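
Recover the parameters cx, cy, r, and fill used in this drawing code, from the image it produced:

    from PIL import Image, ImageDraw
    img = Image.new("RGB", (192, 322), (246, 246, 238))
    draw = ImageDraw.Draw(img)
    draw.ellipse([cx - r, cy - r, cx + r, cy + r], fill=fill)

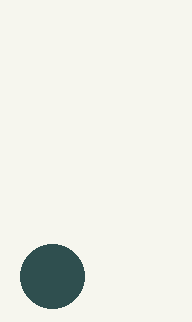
cx = 52; cy = 276; r = 32; fill = 'darkslategray'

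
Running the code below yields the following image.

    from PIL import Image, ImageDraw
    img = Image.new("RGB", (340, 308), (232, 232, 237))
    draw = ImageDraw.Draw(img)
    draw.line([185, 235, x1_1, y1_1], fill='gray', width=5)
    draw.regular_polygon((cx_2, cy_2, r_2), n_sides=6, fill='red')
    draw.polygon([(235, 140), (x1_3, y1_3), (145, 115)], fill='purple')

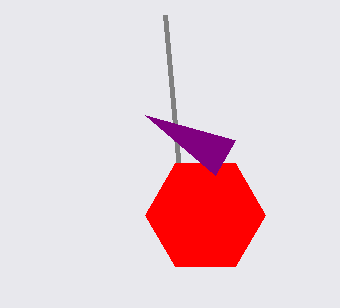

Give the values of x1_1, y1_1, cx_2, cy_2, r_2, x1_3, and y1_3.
x1_1 = 165, y1_1 = 15, cx_2 = 205, cy_2 = 215, r_2 = 60, x1_3 = 215, y1_3 = 175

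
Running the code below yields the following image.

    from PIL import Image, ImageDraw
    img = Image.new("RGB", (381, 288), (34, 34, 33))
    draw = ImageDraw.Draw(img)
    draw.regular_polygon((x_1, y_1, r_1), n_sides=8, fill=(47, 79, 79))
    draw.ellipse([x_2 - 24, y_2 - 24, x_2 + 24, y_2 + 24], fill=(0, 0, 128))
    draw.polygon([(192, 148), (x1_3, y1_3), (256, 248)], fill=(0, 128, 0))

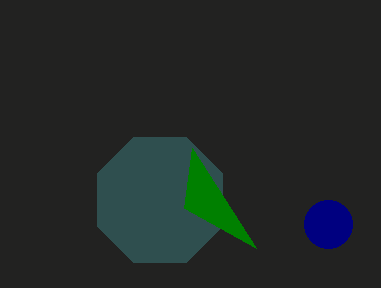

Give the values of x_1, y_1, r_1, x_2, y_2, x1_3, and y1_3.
x_1 = 160
y_1 = 200
r_1 = 68
x_2 = 328
y_2 = 224
x1_3 = 184
y1_3 = 208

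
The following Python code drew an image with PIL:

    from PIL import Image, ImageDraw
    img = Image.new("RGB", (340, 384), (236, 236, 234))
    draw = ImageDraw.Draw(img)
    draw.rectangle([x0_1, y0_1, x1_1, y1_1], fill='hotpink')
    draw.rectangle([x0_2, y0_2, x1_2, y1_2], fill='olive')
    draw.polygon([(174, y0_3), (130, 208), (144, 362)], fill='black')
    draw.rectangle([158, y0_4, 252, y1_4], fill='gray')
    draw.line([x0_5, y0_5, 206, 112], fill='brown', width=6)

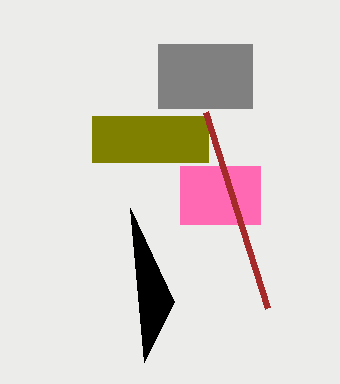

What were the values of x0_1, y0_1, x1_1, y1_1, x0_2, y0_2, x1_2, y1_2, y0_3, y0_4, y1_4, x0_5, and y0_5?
x0_1 = 180
y0_1 = 166
x1_1 = 260
y1_1 = 224
x0_2 = 92
y0_2 = 116
x1_2 = 208
y1_2 = 162
y0_3 = 302
y0_4 = 44
y1_4 = 108
x0_5 = 268
y0_5 = 308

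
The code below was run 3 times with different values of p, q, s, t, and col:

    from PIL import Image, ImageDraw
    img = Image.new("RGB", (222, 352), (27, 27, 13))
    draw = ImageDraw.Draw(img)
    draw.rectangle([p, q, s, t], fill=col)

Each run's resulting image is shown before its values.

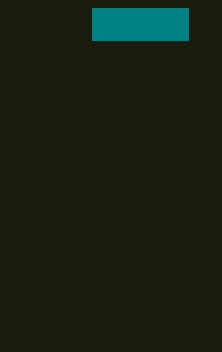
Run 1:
p = 92; q = 8; s = 188; t = 40; col = 'teal'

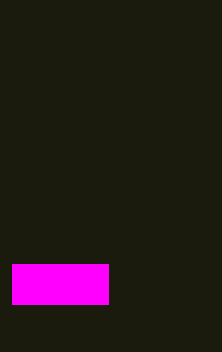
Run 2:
p = 12, q = 264, s = 108, t = 304, col = 'magenta'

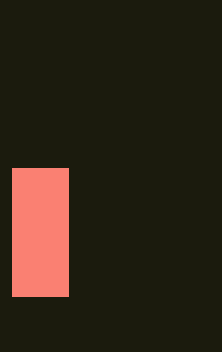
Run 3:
p = 12, q = 168, s = 68, t = 296, col = 'salmon'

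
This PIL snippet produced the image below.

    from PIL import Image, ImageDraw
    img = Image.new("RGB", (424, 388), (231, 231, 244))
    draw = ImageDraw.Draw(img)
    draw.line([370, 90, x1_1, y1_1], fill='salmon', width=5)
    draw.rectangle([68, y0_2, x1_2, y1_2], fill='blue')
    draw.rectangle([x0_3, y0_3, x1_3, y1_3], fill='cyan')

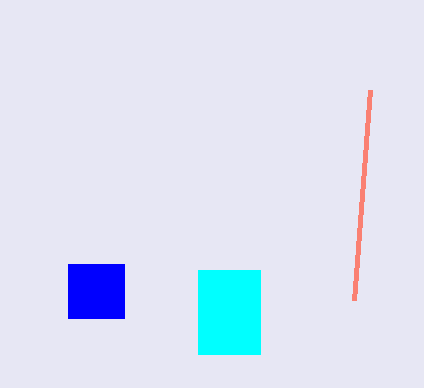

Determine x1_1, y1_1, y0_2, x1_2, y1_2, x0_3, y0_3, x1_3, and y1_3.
x1_1 = 354; y1_1 = 300; y0_2 = 264; x1_2 = 124; y1_2 = 318; x0_3 = 198; y0_3 = 270; x1_3 = 260; y1_3 = 354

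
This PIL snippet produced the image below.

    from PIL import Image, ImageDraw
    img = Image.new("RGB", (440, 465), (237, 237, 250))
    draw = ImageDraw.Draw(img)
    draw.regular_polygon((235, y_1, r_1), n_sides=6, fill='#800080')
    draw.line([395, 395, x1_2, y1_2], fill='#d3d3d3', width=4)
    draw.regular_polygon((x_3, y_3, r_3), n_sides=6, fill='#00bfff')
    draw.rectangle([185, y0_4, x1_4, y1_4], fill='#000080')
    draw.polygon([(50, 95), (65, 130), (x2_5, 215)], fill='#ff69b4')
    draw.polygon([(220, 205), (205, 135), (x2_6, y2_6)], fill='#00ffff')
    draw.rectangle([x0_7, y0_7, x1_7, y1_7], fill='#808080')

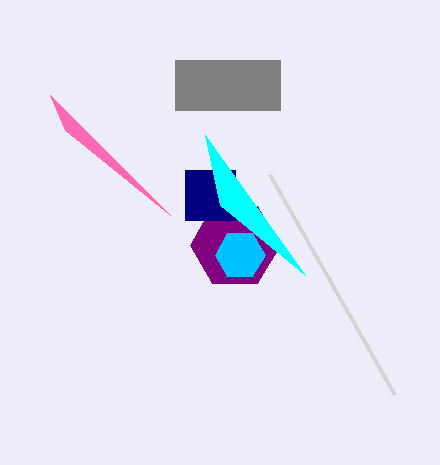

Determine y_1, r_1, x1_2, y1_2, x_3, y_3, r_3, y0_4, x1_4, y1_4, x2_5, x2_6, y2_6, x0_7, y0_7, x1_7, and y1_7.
y_1 = 245
r_1 = 45
x1_2 = 270
y1_2 = 175
x_3 = 240
y_3 = 255
r_3 = 25
y0_4 = 170
x1_4 = 235
y1_4 = 220
x2_5 = 170
x2_6 = 305
y2_6 = 275
x0_7 = 175
y0_7 = 60
x1_7 = 280
y1_7 = 110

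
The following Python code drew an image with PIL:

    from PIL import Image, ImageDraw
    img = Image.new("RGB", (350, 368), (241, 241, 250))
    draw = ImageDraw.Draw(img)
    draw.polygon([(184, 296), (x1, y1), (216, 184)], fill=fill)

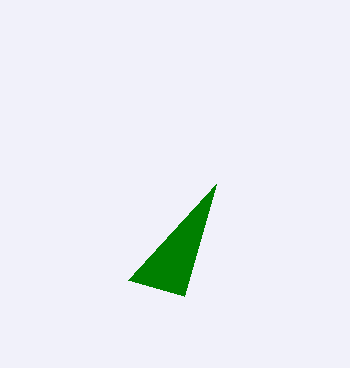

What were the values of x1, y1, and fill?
x1 = 128
y1 = 280
fill = 'green'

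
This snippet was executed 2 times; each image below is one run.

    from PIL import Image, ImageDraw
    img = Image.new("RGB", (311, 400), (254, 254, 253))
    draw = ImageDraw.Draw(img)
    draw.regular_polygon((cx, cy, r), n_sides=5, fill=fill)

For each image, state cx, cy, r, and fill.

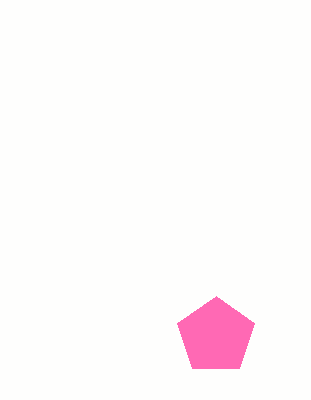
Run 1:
cx = 216; cy = 336; r = 40; fill = 'hotpink'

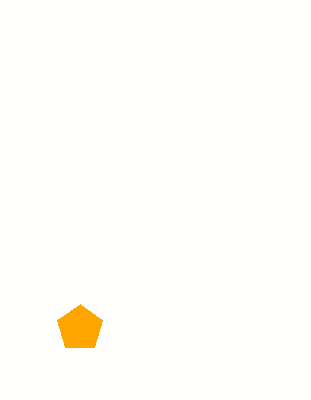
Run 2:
cx = 80, cy = 328, r = 24, fill = 'orange'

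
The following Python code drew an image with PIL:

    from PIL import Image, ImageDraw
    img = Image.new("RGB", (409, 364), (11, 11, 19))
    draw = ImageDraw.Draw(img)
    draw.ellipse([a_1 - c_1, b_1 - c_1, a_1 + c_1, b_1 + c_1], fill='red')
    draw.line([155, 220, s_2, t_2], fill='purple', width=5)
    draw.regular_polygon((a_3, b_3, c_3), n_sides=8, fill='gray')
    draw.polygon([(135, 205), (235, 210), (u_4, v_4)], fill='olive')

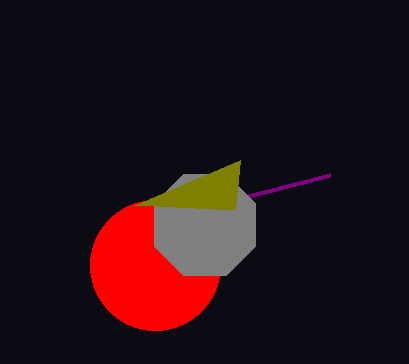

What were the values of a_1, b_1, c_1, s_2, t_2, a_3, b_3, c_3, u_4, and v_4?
a_1 = 155; b_1 = 265; c_1 = 65; s_2 = 330; t_2 = 175; a_3 = 205; b_3 = 225; c_3 = 55; u_4 = 240; v_4 = 160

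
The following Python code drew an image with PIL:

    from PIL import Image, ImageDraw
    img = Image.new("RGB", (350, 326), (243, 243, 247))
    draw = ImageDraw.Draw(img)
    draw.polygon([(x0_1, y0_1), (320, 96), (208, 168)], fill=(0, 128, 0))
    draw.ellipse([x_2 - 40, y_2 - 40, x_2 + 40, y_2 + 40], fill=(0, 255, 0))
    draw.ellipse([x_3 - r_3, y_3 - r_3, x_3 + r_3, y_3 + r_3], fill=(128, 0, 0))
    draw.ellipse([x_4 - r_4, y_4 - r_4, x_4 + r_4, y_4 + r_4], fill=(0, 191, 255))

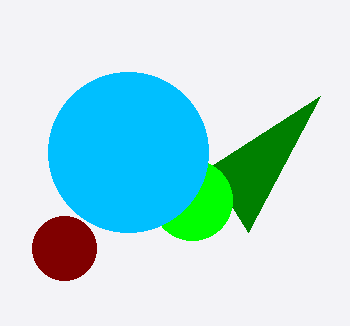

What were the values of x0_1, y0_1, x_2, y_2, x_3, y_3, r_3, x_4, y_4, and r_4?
x0_1 = 248; y0_1 = 232; x_2 = 192; y_2 = 200; x_3 = 64; y_3 = 248; r_3 = 32; x_4 = 128; y_4 = 152; r_4 = 80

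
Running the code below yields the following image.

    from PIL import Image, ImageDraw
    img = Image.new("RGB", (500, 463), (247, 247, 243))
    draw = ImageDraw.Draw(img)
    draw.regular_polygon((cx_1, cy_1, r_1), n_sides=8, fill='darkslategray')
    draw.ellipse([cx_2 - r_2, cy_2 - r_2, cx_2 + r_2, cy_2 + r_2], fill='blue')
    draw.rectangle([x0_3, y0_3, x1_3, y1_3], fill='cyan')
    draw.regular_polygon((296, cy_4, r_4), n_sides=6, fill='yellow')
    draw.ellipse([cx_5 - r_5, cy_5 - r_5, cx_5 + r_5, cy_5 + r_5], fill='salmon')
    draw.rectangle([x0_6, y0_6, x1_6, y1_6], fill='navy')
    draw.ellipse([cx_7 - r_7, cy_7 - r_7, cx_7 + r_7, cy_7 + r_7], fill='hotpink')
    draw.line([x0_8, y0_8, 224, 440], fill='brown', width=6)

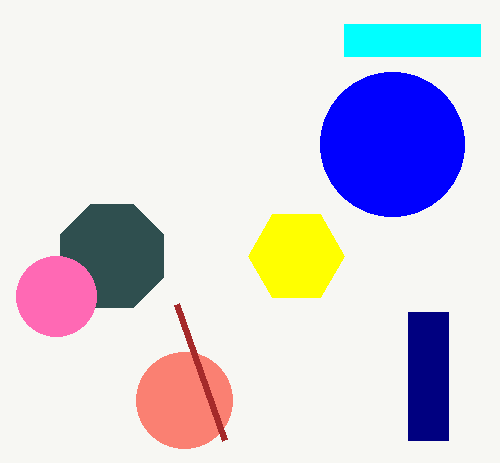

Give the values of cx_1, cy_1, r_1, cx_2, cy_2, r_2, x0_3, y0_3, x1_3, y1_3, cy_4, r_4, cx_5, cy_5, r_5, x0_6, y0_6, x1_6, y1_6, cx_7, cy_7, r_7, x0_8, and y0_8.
cx_1 = 112; cy_1 = 256; r_1 = 56; cx_2 = 392; cy_2 = 144; r_2 = 72; x0_3 = 344; y0_3 = 24; x1_3 = 480; y1_3 = 56; cy_4 = 256; r_4 = 48; cx_5 = 184; cy_5 = 400; r_5 = 48; x0_6 = 408; y0_6 = 312; x1_6 = 448; y1_6 = 440; cx_7 = 56; cy_7 = 296; r_7 = 40; x0_8 = 176; y0_8 = 304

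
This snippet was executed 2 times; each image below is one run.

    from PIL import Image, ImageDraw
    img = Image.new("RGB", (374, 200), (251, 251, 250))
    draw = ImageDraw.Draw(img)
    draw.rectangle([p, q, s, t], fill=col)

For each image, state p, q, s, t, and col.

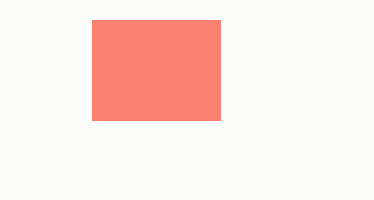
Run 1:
p = 92; q = 20; s = 220; t = 120; col = 'salmon'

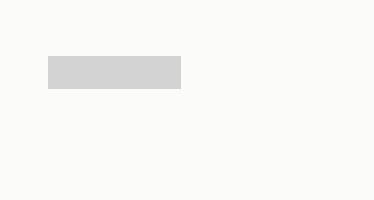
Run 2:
p = 48
q = 56
s = 180
t = 88
col = 'lightgray'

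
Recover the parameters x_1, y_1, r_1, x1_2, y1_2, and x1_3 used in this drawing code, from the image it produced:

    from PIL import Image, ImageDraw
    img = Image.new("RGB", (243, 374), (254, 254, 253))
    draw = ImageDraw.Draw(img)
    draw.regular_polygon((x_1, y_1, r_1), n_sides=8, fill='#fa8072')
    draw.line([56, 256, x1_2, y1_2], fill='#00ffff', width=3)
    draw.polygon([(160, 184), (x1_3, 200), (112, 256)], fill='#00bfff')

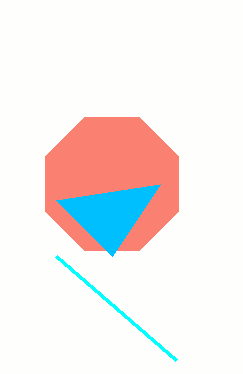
x_1 = 112, y_1 = 184, r_1 = 72, x1_2 = 176, y1_2 = 360, x1_3 = 56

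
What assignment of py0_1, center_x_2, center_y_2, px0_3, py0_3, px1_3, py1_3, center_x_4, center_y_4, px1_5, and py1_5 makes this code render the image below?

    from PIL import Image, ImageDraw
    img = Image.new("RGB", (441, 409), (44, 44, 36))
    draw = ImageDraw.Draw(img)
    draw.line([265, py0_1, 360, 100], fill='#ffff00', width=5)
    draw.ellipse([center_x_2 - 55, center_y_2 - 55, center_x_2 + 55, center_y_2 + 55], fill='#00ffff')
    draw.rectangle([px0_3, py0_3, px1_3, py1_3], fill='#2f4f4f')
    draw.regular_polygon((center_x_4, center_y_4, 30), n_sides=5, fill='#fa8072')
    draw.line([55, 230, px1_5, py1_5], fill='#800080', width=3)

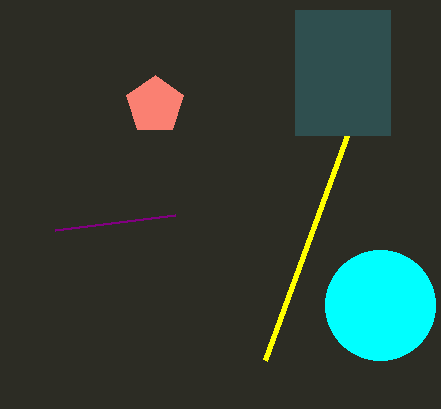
py0_1 = 360, center_x_2 = 380, center_y_2 = 305, px0_3 = 295, py0_3 = 10, px1_3 = 390, py1_3 = 135, center_x_4 = 155, center_y_4 = 105, px1_5 = 175, py1_5 = 215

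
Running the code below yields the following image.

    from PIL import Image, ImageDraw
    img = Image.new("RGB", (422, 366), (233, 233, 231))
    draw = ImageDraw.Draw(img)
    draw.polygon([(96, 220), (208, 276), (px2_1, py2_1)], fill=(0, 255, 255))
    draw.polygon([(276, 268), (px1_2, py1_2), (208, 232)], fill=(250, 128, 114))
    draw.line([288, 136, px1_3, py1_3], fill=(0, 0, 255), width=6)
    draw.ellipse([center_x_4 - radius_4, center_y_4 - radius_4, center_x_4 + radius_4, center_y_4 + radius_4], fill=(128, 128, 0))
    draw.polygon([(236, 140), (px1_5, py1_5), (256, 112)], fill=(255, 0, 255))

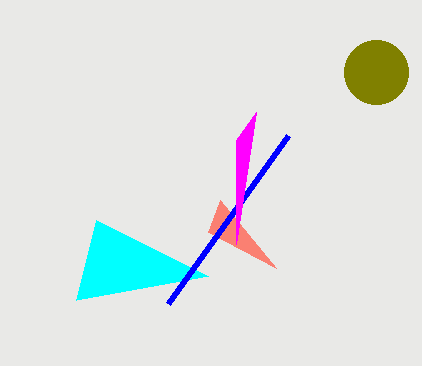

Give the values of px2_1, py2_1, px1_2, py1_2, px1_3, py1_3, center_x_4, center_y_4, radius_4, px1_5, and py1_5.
px2_1 = 76
py2_1 = 300
px1_2 = 220
py1_2 = 200
px1_3 = 168
py1_3 = 304
center_x_4 = 376
center_y_4 = 72
radius_4 = 32
px1_5 = 236
py1_5 = 244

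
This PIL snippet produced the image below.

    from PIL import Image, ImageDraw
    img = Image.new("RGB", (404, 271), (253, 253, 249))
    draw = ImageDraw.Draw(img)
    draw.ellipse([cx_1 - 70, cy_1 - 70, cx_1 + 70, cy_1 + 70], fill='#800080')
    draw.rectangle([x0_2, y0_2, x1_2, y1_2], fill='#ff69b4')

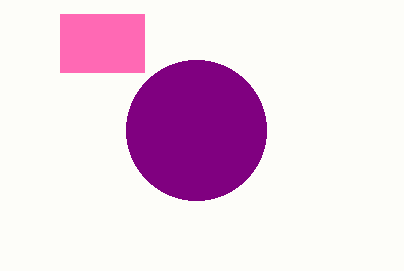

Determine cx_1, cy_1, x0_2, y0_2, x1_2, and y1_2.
cx_1 = 196; cy_1 = 130; x0_2 = 60; y0_2 = 14; x1_2 = 144; y1_2 = 72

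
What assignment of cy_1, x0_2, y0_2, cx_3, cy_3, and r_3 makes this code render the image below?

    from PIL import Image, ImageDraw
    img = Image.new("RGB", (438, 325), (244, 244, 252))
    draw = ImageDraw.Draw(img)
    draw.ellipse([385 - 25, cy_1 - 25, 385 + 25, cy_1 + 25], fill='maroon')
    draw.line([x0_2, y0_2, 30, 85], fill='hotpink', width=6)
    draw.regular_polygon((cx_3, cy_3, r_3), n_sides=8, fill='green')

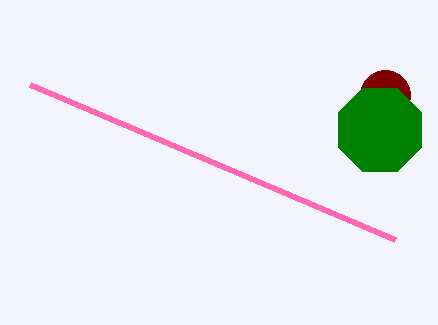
cy_1 = 95, x0_2 = 395, y0_2 = 240, cx_3 = 380, cy_3 = 130, r_3 = 45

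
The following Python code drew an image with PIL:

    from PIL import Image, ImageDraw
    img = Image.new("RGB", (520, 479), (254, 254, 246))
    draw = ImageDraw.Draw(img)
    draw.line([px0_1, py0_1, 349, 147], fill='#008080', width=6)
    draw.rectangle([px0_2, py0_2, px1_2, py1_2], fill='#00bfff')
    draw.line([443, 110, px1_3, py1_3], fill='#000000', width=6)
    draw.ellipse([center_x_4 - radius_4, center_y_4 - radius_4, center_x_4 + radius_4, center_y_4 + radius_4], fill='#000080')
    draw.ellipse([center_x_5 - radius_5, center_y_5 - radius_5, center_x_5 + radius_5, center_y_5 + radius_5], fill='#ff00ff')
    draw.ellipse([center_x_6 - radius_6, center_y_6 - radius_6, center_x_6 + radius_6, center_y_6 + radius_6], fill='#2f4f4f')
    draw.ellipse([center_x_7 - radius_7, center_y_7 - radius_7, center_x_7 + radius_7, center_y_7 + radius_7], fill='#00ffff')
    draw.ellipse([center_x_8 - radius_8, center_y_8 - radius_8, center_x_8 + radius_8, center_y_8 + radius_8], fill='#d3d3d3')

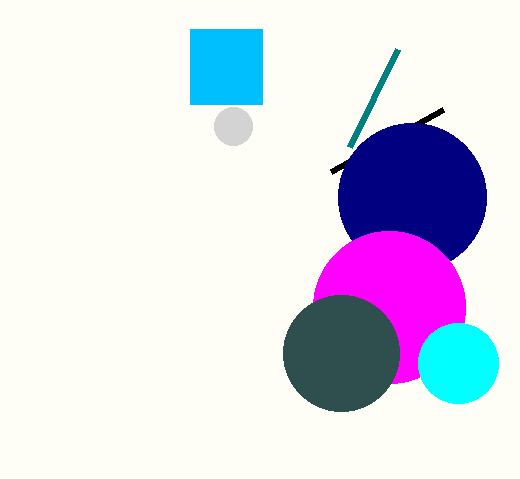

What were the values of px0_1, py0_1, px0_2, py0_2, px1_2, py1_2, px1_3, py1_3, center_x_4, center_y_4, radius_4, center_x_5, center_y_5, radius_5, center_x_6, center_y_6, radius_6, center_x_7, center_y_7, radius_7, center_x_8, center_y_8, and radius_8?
px0_1 = 397, py0_1 = 49, px0_2 = 190, py0_2 = 29, px1_2 = 262, py1_2 = 104, px1_3 = 331, py1_3 = 172, center_x_4 = 412, center_y_4 = 197, radius_4 = 74, center_x_5 = 389, center_y_5 = 307, radius_5 = 76, center_x_6 = 341, center_y_6 = 353, radius_6 = 58, center_x_7 = 458, center_y_7 = 363, radius_7 = 40, center_x_8 = 233, center_y_8 = 126, radius_8 = 19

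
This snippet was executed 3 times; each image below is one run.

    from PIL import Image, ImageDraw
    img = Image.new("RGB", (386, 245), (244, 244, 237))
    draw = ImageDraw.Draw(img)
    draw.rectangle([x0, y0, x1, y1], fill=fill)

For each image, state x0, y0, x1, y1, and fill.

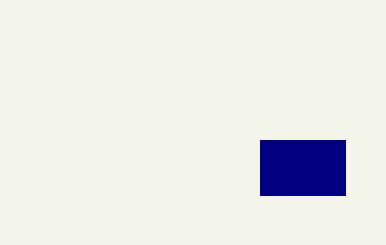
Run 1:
x0 = 260, y0 = 140, x1 = 345, y1 = 195, fill = 'navy'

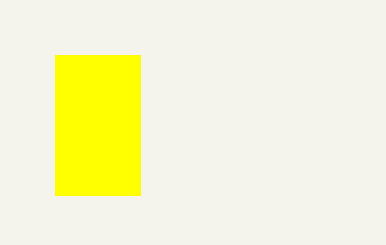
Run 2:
x0 = 55; y0 = 55; x1 = 140; y1 = 195; fill = 'yellow'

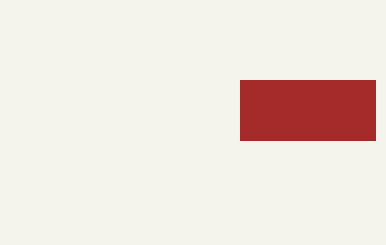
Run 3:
x0 = 240, y0 = 80, x1 = 375, y1 = 140, fill = 'brown'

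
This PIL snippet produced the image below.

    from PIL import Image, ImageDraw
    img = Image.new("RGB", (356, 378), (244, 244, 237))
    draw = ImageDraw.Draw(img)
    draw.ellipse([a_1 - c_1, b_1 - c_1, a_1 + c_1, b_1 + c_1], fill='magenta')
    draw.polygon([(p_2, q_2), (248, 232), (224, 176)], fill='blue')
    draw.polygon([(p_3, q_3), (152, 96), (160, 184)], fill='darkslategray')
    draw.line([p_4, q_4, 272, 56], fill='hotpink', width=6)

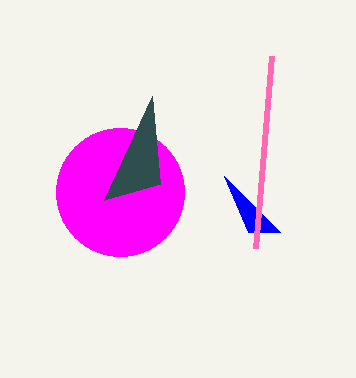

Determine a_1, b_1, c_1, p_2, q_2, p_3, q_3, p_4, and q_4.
a_1 = 120; b_1 = 192; c_1 = 64; p_2 = 280; q_2 = 232; p_3 = 104; q_3 = 200; p_4 = 256; q_4 = 248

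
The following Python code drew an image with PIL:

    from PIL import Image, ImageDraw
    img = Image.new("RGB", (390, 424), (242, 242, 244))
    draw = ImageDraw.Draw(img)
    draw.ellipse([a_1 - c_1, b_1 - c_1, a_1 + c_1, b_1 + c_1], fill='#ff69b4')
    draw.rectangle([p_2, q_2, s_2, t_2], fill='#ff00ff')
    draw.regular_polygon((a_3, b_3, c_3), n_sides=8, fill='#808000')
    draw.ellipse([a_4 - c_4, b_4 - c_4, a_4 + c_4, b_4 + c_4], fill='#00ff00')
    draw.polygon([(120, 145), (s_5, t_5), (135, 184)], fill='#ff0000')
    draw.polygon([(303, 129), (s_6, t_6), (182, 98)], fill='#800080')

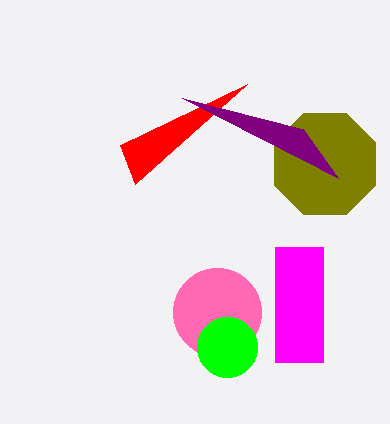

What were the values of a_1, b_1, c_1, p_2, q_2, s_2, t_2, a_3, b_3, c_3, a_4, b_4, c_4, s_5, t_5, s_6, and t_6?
a_1 = 217
b_1 = 312
c_1 = 44
p_2 = 275
q_2 = 247
s_2 = 323
t_2 = 362
a_3 = 325
b_3 = 164
c_3 = 55
a_4 = 227
b_4 = 347
c_4 = 30
s_5 = 247
t_5 = 84
s_6 = 338
t_6 = 178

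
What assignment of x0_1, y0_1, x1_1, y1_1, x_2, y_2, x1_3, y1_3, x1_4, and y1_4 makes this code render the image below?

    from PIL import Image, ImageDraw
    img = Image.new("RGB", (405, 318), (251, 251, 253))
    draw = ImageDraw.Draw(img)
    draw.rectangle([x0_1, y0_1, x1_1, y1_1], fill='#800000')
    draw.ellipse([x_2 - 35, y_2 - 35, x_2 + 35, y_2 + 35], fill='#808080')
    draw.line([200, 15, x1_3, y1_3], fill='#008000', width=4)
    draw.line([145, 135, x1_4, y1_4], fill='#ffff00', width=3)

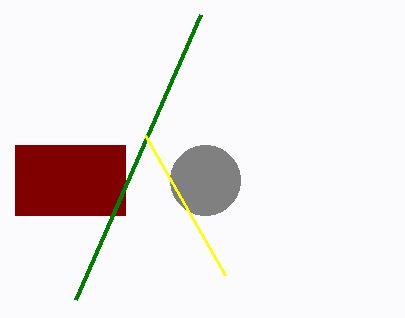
x0_1 = 15, y0_1 = 145, x1_1 = 125, y1_1 = 215, x_2 = 205, y_2 = 180, x1_3 = 75, y1_3 = 300, x1_4 = 225, y1_4 = 275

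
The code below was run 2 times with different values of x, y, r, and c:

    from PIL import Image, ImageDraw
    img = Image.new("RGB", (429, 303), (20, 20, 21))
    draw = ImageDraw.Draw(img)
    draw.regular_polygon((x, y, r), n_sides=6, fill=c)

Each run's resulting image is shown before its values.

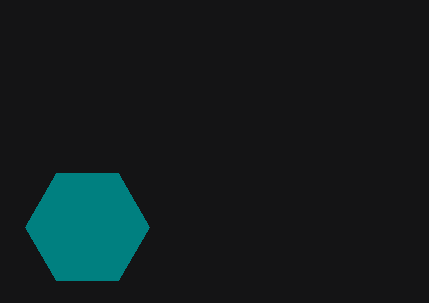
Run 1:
x = 87; y = 227; r = 62; c = 'teal'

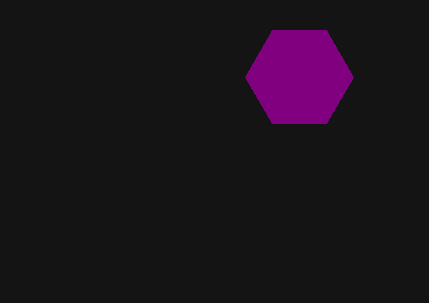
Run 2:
x = 299
y = 77
r = 54
c = 'purple'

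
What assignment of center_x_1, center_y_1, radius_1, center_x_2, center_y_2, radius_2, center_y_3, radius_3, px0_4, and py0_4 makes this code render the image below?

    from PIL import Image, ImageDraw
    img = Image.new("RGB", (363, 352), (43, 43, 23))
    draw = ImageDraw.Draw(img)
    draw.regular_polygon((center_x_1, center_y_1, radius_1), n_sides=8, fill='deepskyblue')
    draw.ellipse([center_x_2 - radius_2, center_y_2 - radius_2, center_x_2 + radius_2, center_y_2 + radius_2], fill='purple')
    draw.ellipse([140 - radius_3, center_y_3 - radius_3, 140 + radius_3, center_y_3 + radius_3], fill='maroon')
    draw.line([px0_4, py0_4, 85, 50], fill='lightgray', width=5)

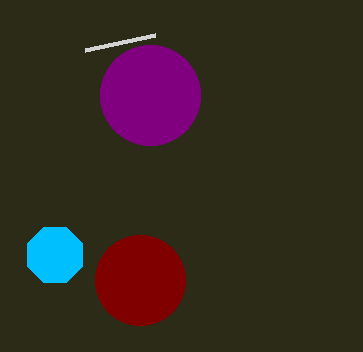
center_x_1 = 55; center_y_1 = 255; radius_1 = 30; center_x_2 = 150; center_y_2 = 95; radius_2 = 50; center_y_3 = 280; radius_3 = 45; px0_4 = 155; py0_4 = 35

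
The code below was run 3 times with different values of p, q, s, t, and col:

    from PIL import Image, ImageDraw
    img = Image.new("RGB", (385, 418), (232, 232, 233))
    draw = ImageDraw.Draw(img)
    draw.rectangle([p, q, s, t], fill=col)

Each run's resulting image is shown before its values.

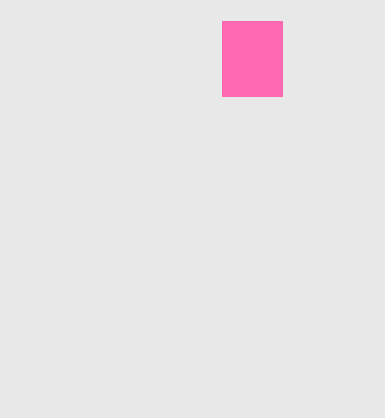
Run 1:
p = 222, q = 21, s = 282, t = 96, col = 'hotpink'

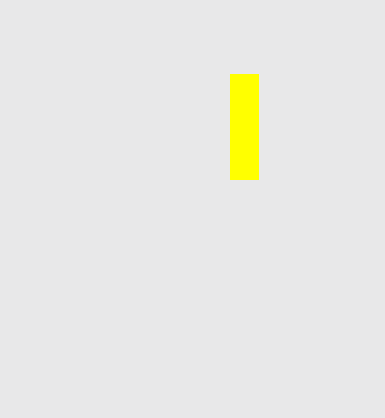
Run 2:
p = 230, q = 74, s = 258, t = 179, col = 'yellow'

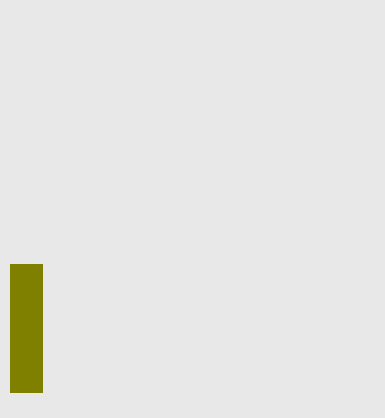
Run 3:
p = 10, q = 264, s = 42, t = 392, col = 'olive'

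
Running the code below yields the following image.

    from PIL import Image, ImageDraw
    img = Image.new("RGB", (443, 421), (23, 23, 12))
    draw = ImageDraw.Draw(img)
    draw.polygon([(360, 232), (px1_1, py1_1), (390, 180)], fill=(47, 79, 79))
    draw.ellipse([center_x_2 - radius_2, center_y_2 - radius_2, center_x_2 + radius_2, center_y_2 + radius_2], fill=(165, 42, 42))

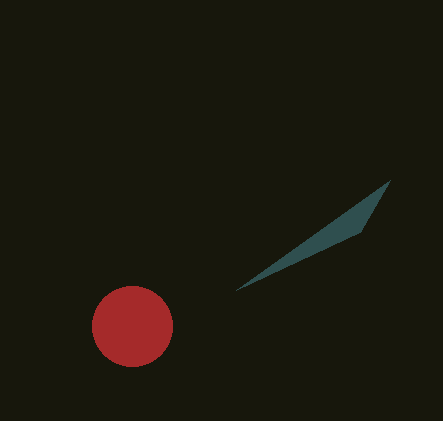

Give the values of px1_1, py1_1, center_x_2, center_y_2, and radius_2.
px1_1 = 236; py1_1 = 290; center_x_2 = 132; center_y_2 = 326; radius_2 = 40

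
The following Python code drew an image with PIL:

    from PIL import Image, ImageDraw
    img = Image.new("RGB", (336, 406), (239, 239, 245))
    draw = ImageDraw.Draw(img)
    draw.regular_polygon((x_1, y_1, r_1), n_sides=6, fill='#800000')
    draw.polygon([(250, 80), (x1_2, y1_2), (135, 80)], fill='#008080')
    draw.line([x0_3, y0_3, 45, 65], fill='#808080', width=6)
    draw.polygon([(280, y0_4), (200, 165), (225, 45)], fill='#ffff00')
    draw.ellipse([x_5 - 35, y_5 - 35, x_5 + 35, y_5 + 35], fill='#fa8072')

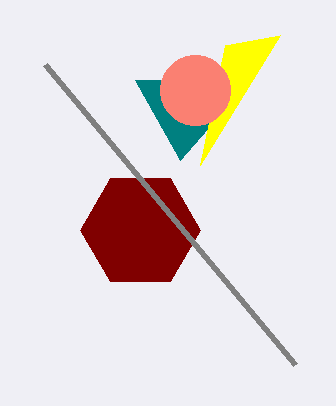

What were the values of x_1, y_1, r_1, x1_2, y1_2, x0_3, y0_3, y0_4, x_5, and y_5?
x_1 = 140
y_1 = 230
r_1 = 60
x1_2 = 180
y1_2 = 160
x0_3 = 295
y0_3 = 365
y0_4 = 35
x_5 = 195
y_5 = 90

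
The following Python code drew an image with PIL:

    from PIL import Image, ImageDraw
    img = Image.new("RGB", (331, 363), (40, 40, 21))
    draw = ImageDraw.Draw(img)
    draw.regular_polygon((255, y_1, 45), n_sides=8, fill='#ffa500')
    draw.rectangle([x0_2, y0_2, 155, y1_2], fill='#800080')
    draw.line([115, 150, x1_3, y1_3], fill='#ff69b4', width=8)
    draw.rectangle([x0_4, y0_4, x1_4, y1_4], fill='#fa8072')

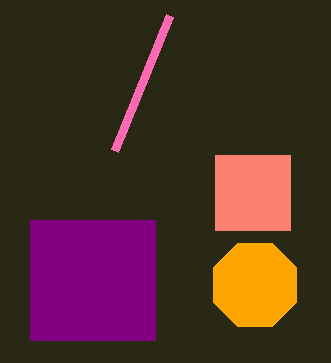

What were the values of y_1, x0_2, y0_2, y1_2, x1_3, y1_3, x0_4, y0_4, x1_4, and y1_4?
y_1 = 285; x0_2 = 30; y0_2 = 220; y1_2 = 340; x1_3 = 170; y1_3 = 15; x0_4 = 215; y0_4 = 155; x1_4 = 290; y1_4 = 230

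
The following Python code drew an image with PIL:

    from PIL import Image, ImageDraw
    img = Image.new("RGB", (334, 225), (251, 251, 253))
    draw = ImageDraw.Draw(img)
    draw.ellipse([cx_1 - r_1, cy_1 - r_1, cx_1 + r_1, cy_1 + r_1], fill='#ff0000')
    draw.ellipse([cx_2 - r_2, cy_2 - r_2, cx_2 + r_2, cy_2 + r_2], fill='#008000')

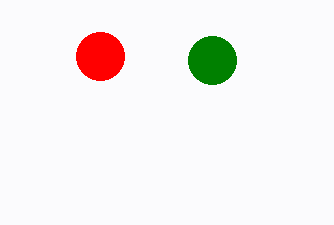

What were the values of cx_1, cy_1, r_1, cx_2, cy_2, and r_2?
cx_1 = 100, cy_1 = 56, r_1 = 24, cx_2 = 212, cy_2 = 60, r_2 = 24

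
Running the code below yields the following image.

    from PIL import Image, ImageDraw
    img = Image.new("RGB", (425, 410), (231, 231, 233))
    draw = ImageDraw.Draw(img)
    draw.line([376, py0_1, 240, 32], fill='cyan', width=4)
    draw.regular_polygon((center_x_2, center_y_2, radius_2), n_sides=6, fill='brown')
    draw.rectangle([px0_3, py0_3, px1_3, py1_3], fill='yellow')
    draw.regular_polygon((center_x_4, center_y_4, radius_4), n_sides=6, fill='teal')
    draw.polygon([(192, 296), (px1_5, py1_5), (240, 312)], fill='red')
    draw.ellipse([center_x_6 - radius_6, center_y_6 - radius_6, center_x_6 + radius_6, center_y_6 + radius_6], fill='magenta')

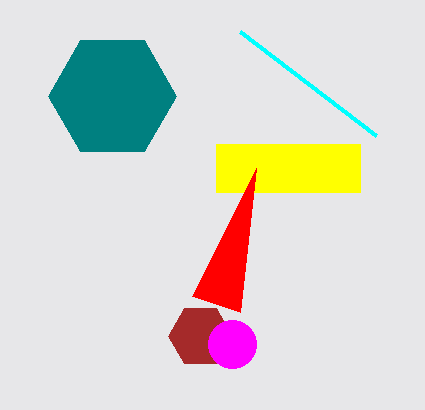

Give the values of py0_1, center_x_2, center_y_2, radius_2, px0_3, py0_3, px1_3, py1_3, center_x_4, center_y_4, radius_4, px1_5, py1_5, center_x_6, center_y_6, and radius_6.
py0_1 = 136; center_x_2 = 200; center_y_2 = 336; radius_2 = 32; px0_3 = 216; py0_3 = 144; px1_3 = 360; py1_3 = 192; center_x_4 = 112; center_y_4 = 96; radius_4 = 64; px1_5 = 256; py1_5 = 168; center_x_6 = 232; center_y_6 = 344; radius_6 = 24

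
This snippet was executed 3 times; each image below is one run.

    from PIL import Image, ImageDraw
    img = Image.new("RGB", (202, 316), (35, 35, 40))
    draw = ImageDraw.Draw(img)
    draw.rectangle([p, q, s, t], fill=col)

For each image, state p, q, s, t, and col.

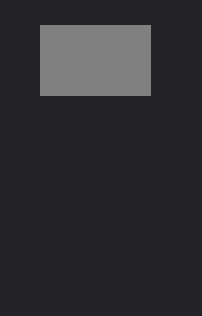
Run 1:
p = 40; q = 25; s = 150; t = 95; col = 'gray'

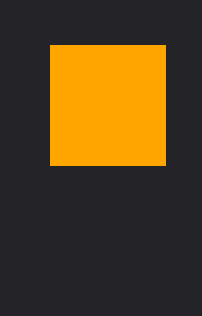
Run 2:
p = 50
q = 45
s = 165
t = 165
col = 'orange'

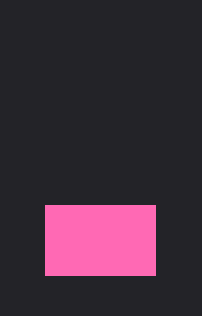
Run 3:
p = 45; q = 205; s = 155; t = 275; col = 'hotpink'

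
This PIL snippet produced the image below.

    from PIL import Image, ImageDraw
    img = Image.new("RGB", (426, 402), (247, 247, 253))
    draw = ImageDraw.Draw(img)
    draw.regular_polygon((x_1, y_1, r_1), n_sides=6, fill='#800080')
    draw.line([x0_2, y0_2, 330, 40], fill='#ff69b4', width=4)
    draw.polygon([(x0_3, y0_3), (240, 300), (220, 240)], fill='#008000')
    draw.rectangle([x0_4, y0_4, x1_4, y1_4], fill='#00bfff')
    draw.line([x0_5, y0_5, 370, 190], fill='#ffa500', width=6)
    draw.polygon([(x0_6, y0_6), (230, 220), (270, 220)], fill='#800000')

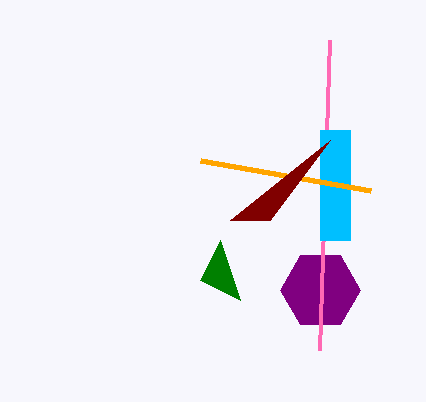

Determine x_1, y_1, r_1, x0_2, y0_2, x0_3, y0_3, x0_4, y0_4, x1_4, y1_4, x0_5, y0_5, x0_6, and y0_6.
x_1 = 320
y_1 = 290
r_1 = 40
x0_2 = 320
y0_2 = 350
x0_3 = 200
y0_3 = 280
x0_4 = 320
y0_4 = 130
x1_4 = 350
y1_4 = 240
x0_5 = 200
y0_5 = 160
x0_6 = 330
y0_6 = 140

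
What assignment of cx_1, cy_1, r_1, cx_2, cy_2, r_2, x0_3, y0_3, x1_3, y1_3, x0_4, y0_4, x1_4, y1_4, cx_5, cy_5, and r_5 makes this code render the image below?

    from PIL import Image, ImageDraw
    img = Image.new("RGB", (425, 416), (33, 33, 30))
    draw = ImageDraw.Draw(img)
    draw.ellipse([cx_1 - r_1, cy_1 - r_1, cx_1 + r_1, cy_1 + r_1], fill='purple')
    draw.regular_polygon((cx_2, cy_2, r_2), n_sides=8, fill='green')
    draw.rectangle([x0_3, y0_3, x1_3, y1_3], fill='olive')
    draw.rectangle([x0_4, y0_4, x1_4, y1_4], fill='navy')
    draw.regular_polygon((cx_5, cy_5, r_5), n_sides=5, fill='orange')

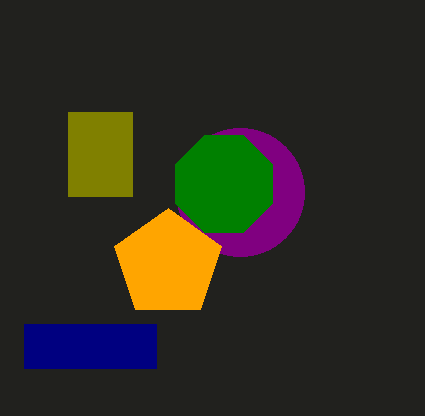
cx_1 = 240; cy_1 = 192; r_1 = 64; cx_2 = 224; cy_2 = 184; r_2 = 52; x0_3 = 68; y0_3 = 112; x1_3 = 132; y1_3 = 196; x0_4 = 24; y0_4 = 324; x1_4 = 156; y1_4 = 368; cx_5 = 168; cy_5 = 264; r_5 = 56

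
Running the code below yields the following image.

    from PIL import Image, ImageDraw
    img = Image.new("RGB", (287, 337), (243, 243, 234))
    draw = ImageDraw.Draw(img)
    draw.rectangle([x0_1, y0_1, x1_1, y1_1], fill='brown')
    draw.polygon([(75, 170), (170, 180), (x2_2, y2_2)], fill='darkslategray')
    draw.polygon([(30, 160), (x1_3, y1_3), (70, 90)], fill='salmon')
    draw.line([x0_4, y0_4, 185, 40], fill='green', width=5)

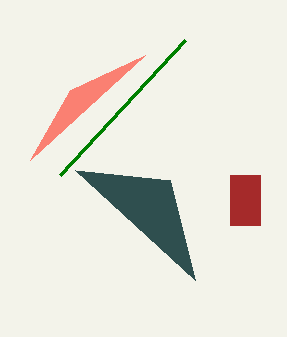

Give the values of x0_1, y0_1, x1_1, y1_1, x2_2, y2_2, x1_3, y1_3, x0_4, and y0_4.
x0_1 = 230
y0_1 = 175
x1_1 = 260
y1_1 = 225
x2_2 = 195
y2_2 = 280
x1_3 = 145
y1_3 = 55
x0_4 = 60
y0_4 = 175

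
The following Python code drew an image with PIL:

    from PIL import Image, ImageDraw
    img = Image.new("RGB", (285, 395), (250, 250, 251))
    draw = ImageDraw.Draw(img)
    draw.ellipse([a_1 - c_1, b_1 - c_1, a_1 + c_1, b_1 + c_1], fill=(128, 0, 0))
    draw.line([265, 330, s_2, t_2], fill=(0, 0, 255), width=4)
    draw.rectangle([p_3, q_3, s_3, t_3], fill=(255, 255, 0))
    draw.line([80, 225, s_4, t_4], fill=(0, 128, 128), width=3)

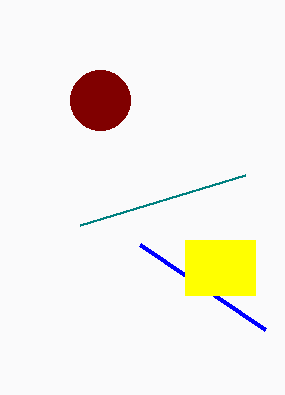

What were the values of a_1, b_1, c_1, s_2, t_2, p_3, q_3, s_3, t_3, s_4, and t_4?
a_1 = 100, b_1 = 100, c_1 = 30, s_2 = 140, t_2 = 245, p_3 = 185, q_3 = 240, s_3 = 255, t_3 = 295, s_4 = 245, t_4 = 175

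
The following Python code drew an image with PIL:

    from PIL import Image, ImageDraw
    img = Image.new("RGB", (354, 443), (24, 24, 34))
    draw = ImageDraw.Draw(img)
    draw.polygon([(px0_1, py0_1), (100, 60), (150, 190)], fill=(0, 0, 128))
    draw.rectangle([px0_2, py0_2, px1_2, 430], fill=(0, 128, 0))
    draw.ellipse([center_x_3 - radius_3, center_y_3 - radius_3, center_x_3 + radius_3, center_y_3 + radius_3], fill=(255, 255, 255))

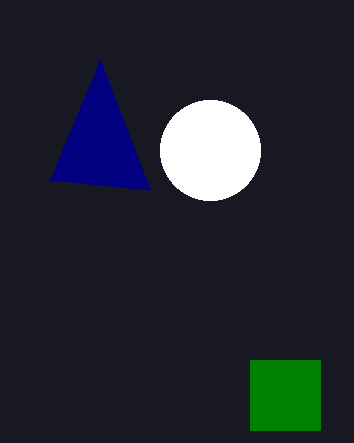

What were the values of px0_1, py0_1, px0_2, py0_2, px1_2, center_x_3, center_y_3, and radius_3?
px0_1 = 50; py0_1 = 180; px0_2 = 250; py0_2 = 360; px1_2 = 320; center_x_3 = 210; center_y_3 = 150; radius_3 = 50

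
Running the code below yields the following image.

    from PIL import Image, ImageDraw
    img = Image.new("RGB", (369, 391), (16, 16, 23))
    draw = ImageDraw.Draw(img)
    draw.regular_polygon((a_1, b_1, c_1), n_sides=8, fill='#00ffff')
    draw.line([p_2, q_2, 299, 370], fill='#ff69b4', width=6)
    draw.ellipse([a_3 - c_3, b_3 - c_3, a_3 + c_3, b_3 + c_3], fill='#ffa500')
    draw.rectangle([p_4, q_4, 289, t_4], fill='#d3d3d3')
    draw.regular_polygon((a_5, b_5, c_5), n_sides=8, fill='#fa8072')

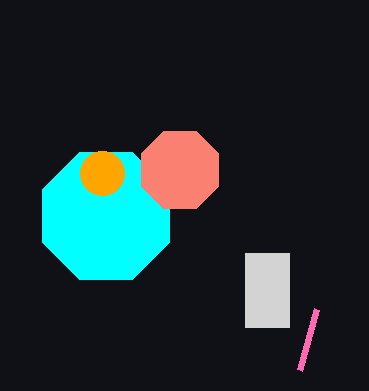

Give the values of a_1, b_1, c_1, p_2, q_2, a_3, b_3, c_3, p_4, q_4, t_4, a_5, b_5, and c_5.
a_1 = 106, b_1 = 216, c_1 = 69, p_2 = 316, q_2 = 309, a_3 = 102, b_3 = 173, c_3 = 22, p_4 = 245, q_4 = 253, t_4 = 327, a_5 = 180, b_5 = 170, c_5 = 42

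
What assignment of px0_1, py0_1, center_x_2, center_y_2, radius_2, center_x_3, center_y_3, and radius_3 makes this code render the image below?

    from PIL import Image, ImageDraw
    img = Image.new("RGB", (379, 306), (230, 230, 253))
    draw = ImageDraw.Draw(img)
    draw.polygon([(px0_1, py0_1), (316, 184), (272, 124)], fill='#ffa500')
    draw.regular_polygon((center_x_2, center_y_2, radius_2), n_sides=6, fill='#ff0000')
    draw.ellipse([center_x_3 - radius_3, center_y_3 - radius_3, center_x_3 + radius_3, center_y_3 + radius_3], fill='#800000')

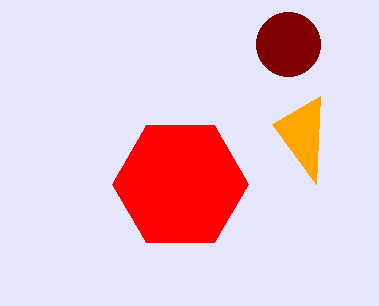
px0_1 = 320
py0_1 = 96
center_x_2 = 180
center_y_2 = 184
radius_2 = 68
center_x_3 = 288
center_y_3 = 44
radius_3 = 32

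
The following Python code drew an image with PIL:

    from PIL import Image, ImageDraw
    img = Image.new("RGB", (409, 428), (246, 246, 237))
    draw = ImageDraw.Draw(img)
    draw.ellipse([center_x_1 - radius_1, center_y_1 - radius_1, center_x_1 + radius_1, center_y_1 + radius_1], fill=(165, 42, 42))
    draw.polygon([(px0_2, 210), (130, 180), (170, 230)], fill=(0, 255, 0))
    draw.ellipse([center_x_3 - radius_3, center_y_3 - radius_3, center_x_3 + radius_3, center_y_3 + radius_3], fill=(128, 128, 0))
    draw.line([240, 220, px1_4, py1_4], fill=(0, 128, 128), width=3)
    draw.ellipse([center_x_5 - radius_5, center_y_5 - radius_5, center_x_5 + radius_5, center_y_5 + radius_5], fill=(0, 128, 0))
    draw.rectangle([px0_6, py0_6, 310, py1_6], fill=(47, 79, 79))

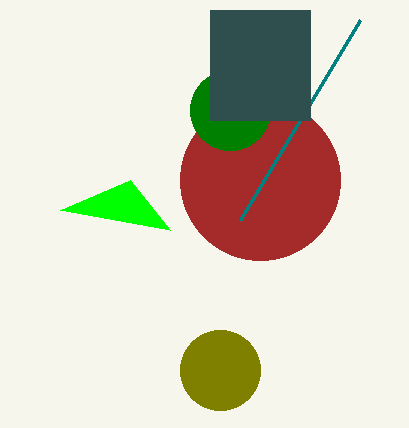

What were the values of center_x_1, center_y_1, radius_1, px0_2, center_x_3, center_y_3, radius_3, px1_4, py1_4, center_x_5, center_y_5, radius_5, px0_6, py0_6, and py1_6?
center_x_1 = 260; center_y_1 = 180; radius_1 = 80; px0_2 = 60; center_x_3 = 220; center_y_3 = 370; radius_3 = 40; px1_4 = 360; py1_4 = 20; center_x_5 = 230; center_y_5 = 110; radius_5 = 40; px0_6 = 210; py0_6 = 10; py1_6 = 120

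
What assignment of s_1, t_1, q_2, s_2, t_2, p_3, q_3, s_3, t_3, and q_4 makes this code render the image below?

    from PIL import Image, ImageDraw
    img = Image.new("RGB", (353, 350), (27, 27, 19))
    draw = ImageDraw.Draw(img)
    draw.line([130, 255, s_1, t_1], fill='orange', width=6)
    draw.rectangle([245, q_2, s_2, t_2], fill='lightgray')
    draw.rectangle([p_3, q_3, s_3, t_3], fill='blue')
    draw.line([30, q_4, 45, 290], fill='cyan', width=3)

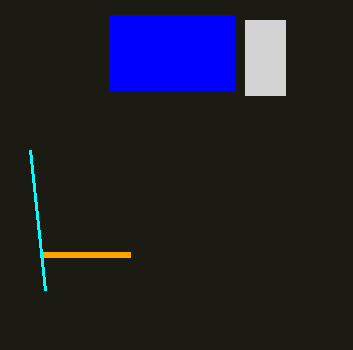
s_1 = 40
t_1 = 255
q_2 = 20
s_2 = 285
t_2 = 95
p_3 = 110
q_3 = 15
s_3 = 235
t_3 = 90
q_4 = 150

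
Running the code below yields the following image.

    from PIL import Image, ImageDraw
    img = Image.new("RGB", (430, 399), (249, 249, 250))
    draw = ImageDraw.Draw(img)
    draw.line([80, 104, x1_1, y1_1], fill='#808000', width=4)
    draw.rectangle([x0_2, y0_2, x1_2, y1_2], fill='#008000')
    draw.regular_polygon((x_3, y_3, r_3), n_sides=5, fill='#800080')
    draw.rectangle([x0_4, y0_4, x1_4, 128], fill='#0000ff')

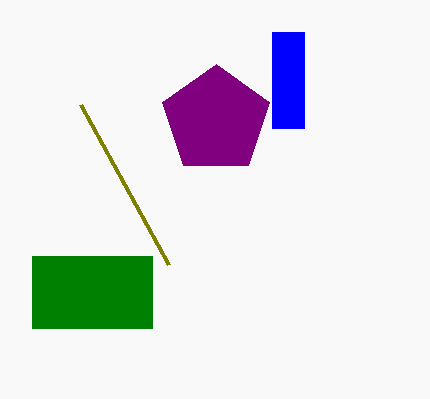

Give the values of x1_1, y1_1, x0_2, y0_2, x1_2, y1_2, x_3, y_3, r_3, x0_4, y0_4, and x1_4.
x1_1 = 168; y1_1 = 264; x0_2 = 32; y0_2 = 256; x1_2 = 152; y1_2 = 328; x_3 = 216; y_3 = 120; r_3 = 56; x0_4 = 272; y0_4 = 32; x1_4 = 304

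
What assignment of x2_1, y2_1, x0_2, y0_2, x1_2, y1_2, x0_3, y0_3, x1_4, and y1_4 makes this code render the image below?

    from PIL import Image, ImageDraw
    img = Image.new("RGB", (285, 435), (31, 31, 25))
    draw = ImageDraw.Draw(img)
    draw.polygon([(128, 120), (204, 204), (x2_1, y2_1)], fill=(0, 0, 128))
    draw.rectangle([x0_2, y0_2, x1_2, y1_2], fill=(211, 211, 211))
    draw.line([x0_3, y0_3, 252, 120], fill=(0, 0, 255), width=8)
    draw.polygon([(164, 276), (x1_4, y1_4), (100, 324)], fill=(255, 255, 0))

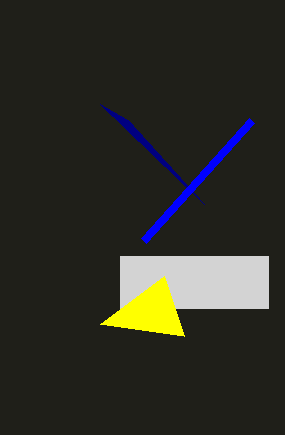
x2_1 = 100, y2_1 = 104, x0_2 = 120, y0_2 = 256, x1_2 = 268, y1_2 = 308, x0_3 = 144, y0_3 = 240, x1_4 = 184, y1_4 = 336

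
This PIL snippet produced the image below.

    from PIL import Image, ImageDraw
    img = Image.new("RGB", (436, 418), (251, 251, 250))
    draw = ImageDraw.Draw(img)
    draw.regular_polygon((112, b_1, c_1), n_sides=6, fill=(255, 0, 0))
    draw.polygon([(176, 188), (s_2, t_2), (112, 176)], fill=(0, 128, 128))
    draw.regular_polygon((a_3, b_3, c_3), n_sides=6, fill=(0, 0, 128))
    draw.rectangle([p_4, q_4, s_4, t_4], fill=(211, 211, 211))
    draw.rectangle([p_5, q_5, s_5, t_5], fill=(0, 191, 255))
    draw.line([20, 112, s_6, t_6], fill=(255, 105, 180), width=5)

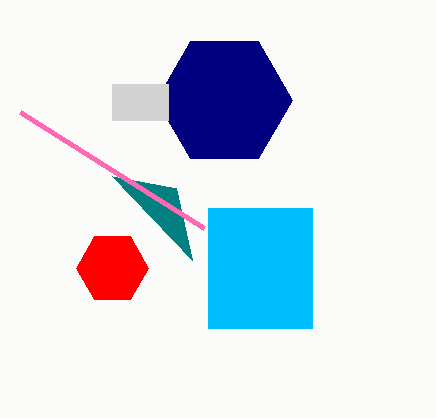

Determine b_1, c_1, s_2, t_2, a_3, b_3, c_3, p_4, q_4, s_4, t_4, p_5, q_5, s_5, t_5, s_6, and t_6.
b_1 = 268, c_1 = 36, s_2 = 192, t_2 = 260, a_3 = 224, b_3 = 100, c_3 = 68, p_4 = 112, q_4 = 84, s_4 = 168, t_4 = 120, p_5 = 208, q_5 = 208, s_5 = 312, t_5 = 328, s_6 = 204, t_6 = 228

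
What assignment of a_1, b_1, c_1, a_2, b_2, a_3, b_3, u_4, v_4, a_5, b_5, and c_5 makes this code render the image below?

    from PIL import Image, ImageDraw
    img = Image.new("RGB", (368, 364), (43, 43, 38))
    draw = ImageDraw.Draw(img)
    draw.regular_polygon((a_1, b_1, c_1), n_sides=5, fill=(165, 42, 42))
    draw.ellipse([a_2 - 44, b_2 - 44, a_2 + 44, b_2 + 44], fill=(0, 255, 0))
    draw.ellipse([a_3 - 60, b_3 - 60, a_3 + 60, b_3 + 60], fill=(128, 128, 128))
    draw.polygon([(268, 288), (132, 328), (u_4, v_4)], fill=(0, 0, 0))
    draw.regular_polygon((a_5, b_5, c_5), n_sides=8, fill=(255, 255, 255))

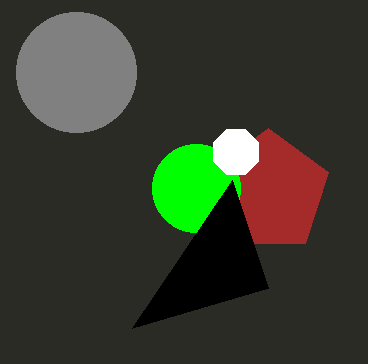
a_1 = 268; b_1 = 192; c_1 = 64; a_2 = 196; b_2 = 188; a_3 = 76; b_3 = 72; u_4 = 232; v_4 = 180; a_5 = 236; b_5 = 152; c_5 = 24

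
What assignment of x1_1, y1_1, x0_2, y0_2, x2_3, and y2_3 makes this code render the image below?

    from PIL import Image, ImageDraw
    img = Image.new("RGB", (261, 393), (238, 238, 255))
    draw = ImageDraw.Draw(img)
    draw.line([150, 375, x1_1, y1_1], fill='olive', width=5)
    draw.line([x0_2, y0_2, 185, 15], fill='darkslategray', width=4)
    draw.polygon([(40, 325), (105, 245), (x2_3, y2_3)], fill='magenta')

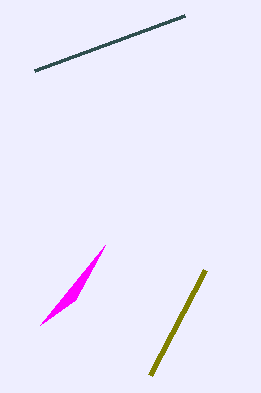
x1_1 = 205; y1_1 = 270; x0_2 = 35; y0_2 = 70; x2_3 = 75; y2_3 = 300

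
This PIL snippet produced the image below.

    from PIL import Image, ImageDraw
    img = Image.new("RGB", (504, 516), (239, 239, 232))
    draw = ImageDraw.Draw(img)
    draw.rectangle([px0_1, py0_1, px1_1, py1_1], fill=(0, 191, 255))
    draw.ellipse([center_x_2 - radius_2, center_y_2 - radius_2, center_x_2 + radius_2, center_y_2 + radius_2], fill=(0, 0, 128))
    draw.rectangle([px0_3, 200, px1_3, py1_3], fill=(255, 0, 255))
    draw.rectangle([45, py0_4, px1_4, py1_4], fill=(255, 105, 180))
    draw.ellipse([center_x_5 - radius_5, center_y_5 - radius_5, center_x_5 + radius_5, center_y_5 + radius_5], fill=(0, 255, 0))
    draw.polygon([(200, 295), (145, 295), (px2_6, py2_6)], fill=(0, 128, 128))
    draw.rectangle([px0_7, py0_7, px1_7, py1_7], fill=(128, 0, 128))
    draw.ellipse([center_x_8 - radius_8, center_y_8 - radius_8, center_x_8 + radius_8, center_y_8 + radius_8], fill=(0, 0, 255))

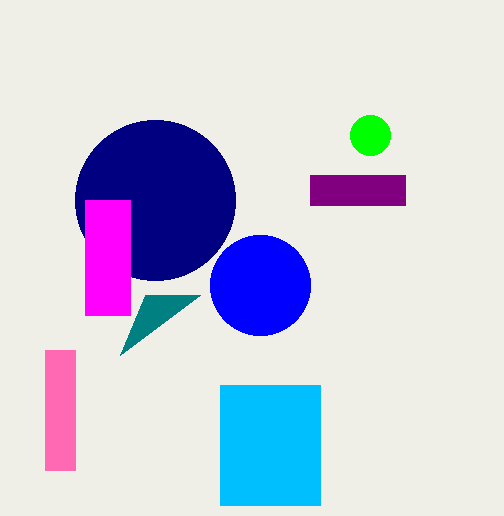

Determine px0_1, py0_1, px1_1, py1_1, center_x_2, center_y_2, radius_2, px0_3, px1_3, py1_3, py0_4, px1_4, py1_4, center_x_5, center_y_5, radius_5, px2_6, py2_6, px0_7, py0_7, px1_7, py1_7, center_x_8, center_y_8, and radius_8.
px0_1 = 220
py0_1 = 385
px1_1 = 320
py1_1 = 505
center_x_2 = 155
center_y_2 = 200
radius_2 = 80
px0_3 = 85
px1_3 = 130
py1_3 = 315
py0_4 = 350
px1_4 = 75
py1_4 = 470
center_x_5 = 370
center_y_5 = 135
radius_5 = 20
px2_6 = 120
py2_6 = 355
px0_7 = 310
py0_7 = 175
px1_7 = 405
py1_7 = 205
center_x_8 = 260
center_y_8 = 285
radius_8 = 50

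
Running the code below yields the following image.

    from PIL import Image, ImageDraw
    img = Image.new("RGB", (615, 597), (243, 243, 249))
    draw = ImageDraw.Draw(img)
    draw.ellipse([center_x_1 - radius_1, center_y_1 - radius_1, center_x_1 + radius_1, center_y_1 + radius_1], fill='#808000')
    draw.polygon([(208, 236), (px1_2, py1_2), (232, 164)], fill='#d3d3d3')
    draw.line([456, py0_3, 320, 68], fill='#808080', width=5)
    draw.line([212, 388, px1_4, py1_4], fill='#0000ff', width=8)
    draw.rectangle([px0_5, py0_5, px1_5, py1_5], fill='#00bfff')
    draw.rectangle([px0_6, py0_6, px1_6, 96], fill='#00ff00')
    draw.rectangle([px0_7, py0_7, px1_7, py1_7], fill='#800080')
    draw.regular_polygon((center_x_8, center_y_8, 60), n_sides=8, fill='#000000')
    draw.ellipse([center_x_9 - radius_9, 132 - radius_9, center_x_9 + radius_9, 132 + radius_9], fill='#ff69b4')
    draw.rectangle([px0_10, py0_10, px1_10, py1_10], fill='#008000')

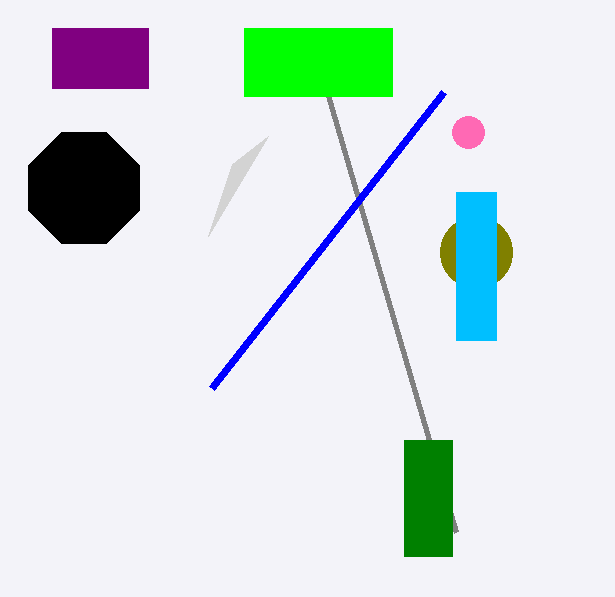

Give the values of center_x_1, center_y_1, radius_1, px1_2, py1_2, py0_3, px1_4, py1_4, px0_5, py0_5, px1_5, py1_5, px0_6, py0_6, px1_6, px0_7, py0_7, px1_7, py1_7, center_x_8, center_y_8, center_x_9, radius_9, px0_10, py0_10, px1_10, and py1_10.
center_x_1 = 476, center_y_1 = 252, radius_1 = 36, px1_2 = 268, py1_2 = 136, py0_3 = 532, px1_4 = 444, py1_4 = 92, px0_5 = 456, py0_5 = 192, px1_5 = 496, py1_5 = 340, px0_6 = 244, py0_6 = 28, px1_6 = 392, px0_7 = 52, py0_7 = 28, px1_7 = 148, py1_7 = 88, center_x_8 = 84, center_y_8 = 188, center_x_9 = 468, radius_9 = 16, px0_10 = 404, py0_10 = 440, px1_10 = 452, py1_10 = 556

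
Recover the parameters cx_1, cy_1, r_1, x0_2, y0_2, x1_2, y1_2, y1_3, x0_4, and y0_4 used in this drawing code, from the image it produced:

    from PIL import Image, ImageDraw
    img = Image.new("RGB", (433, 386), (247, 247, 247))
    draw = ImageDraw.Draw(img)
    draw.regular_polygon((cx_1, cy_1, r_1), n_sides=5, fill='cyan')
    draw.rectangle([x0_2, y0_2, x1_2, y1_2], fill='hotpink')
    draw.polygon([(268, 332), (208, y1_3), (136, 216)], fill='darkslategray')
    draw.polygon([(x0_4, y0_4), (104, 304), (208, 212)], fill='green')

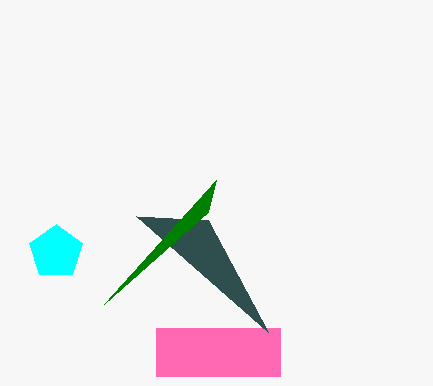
cx_1 = 56
cy_1 = 252
r_1 = 28
x0_2 = 156
y0_2 = 328
x1_2 = 280
y1_2 = 376
y1_3 = 220
x0_4 = 216
y0_4 = 180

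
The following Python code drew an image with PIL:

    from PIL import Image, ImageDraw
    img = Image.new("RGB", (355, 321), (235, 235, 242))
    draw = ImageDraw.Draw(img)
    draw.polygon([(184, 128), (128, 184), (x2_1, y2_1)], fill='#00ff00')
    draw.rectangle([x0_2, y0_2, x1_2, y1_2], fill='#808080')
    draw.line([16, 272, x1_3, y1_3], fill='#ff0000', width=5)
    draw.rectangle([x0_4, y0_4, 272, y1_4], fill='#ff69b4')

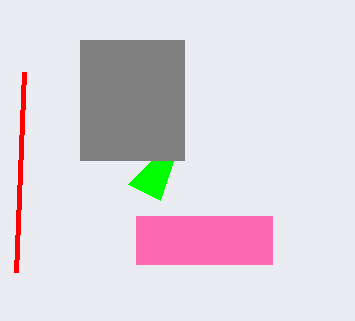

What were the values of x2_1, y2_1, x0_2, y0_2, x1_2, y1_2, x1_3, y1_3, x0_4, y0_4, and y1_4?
x2_1 = 160
y2_1 = 200
x0_2 = 80
y0_2 = 40
x1_2 = 184
y1_2 = 160
x1_3 = 24
y1_3 = 72
x0_4 = 136
y0_4 = 216
y1_4 = 264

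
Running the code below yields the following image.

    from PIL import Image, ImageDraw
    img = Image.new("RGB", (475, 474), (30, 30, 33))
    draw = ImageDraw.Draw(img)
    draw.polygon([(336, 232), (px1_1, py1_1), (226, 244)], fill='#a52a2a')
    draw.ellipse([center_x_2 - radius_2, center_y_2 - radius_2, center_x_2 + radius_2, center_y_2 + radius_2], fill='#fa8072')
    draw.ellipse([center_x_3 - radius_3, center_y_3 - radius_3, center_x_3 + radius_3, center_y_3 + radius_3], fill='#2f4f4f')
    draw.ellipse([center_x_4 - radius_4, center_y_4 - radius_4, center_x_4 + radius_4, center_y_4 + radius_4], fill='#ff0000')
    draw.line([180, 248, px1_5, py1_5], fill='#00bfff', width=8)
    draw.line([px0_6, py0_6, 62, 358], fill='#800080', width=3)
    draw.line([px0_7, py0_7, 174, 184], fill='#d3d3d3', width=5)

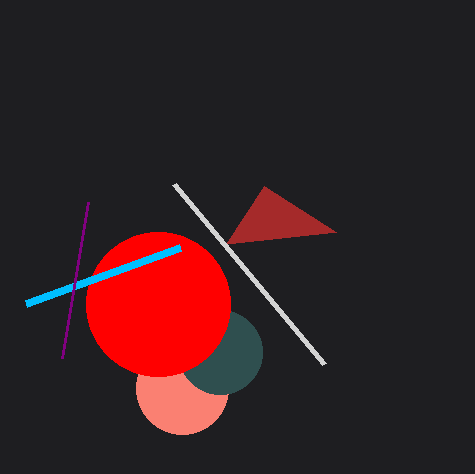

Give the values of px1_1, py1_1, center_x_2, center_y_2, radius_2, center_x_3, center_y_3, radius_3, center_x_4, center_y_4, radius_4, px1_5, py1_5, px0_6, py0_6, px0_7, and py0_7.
px1_1 = 264
py1_1 = 186
center_x_2 = 182
center_y_2 = 388
radius_2 = 46
center_x_3 = 220
center_y_3 = 352
radius_3 = 42
center_x_4 = 158
center_y_4 = 304
radius_4 = 72
px1_5 = 26
py1_5 = 304
px0_6 = 88
py0_6 = 202
px0_7 = 324
py0_7 = 364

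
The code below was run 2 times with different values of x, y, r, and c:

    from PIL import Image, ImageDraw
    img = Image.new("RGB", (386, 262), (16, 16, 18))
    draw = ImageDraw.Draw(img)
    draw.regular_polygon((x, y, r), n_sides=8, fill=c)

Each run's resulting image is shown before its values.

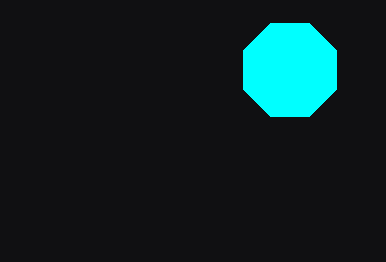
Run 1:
x = 290; y = 70; r = 50; c = 'cyan'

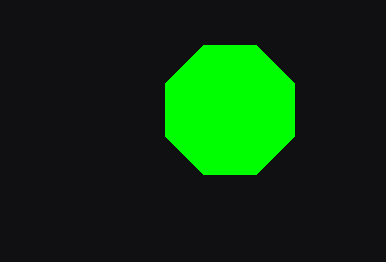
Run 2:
x = 230
y = 110
r = 70
c = 'lime'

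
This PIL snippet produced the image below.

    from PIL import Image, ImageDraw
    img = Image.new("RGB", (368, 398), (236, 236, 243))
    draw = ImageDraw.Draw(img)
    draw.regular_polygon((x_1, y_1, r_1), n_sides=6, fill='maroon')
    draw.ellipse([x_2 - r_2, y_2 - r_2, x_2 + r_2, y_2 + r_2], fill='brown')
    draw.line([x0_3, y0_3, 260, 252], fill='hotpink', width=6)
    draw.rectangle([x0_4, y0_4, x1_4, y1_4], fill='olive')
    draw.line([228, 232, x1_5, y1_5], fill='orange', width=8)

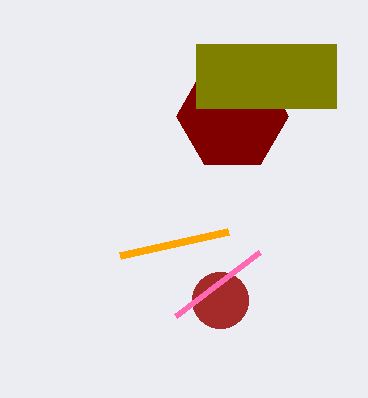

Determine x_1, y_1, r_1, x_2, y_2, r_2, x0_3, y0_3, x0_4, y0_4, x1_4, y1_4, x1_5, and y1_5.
x_1 = 232; y_1 = 116; r_1 = 56; x_2 = 220; y_2 = 300; r_2 = 28; x0_3 = 176; y0_3 = 316; x0_4 = 196; y0_4 = 44; x1_4 = 336; y1_4 = 108; x1_5 = 120; y1_5 = 256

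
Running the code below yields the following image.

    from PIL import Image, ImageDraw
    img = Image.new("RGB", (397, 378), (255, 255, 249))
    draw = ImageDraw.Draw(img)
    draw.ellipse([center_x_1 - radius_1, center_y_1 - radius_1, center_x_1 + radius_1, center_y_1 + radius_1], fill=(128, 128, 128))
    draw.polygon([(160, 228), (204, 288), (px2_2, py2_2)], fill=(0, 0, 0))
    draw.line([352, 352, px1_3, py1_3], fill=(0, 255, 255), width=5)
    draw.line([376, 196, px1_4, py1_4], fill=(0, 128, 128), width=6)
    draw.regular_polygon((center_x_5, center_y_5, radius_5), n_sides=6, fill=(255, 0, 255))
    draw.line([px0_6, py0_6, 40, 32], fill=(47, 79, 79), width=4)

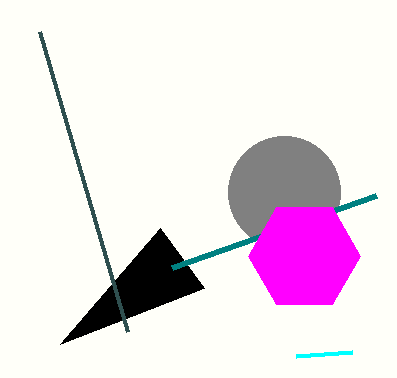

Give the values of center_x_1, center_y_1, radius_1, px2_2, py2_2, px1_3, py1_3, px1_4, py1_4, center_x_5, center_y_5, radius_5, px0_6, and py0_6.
center_x_1 = 284; center_y_1 = 192; radius_1 = 56; px2_2 = 60; py2_2 = 344; px1_3 = 296; py1_3 = 356; px1_4 = 172; py1_4 = 268; center_x_5 = 304; center_y_5 = 256; radius_5 = 56; px0_6 = 128; py0_6 = 332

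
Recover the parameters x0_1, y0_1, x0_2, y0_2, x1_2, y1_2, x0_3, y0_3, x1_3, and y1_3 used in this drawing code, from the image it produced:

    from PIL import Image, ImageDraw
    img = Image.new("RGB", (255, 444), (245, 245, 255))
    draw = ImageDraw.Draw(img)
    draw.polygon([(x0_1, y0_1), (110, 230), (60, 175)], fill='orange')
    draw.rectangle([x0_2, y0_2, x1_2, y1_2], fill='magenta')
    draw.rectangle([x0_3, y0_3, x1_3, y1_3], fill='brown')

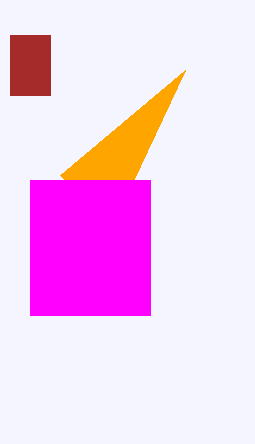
x0_1 = 185
y0_1 = 70
x0_2 = 30
y0_2 = 180
x1_2 = 150
y1_2 = 315
x0_3 = 10
y0_3 = 35
x1_3 = 50
y1_3 = 95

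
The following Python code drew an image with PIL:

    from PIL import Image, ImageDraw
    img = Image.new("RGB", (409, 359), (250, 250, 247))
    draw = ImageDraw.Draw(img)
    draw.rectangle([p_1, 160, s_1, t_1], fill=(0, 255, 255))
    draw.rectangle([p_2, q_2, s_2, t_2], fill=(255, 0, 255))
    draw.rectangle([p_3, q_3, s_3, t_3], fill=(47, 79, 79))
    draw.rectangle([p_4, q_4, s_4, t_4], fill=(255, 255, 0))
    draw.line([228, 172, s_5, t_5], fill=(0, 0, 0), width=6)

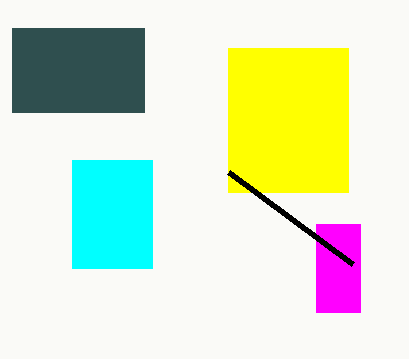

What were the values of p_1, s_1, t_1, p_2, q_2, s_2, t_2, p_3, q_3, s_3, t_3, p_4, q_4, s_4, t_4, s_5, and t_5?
p_1 = 72
s_1 = 152
t_1 = 268
p_2 = 316
q_2 = 224
s_2 = 360
t_2 = 312
p_3 = 12
q_3 = 28
s_3 = 144
t_3 = 112
p_4 = 228
q_4 = 48
s_4 = 348
t_4 = 192
s_5 = 352
t_5 = 264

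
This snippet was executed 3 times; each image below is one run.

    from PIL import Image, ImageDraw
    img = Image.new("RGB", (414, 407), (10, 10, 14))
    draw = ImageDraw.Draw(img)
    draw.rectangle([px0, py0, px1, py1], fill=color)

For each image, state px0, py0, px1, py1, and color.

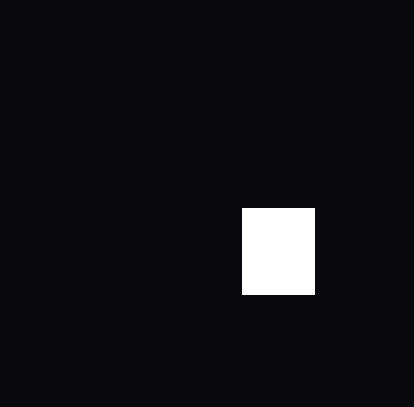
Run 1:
px0 = 242
py0 = 208
px1 = 314
py1 = 294
color = 'white'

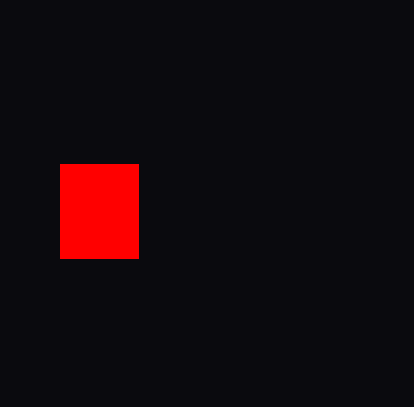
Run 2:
px0 = 60
py0 = 164
px1 = 138
py1 = 258
color = 'red'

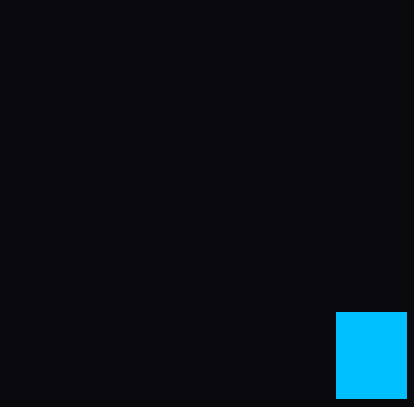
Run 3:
px0 = 336; py0 = 312; px1 = 406; py1 = 398; color = 'deepskyblue'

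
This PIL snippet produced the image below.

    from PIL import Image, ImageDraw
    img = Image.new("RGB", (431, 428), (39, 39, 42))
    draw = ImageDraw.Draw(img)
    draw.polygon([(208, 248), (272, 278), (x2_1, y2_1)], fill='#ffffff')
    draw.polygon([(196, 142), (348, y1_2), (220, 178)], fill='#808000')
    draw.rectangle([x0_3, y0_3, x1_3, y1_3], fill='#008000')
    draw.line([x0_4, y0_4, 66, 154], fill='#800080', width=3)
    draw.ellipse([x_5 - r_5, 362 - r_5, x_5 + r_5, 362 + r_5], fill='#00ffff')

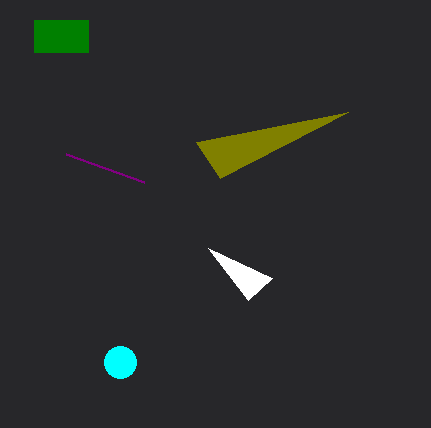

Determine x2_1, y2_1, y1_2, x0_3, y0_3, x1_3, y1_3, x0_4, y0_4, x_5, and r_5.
x2_1 = 248; y2_1 = 300; y1_2 = 112; x0_3 = 34; y0_3 = 20; x1_3 = 88; y1_3 = 52; x0_4 = 144; y0_4 = 182; x_5 = 120; r_5 = 16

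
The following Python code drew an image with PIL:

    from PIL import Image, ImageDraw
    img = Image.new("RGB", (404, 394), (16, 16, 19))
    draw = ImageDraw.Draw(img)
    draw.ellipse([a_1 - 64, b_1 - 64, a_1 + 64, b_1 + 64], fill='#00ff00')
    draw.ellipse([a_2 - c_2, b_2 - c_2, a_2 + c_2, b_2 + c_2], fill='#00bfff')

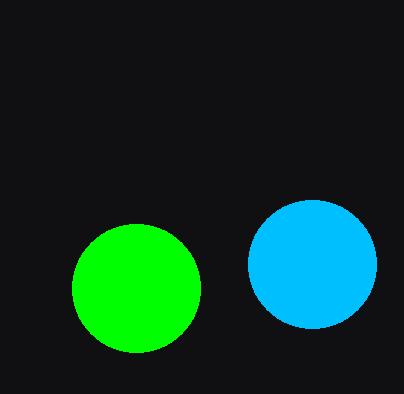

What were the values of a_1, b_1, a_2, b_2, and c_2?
a_1 = 136, b_1 = 288, a_2 = 312, b_2 = 264, c_2 = 64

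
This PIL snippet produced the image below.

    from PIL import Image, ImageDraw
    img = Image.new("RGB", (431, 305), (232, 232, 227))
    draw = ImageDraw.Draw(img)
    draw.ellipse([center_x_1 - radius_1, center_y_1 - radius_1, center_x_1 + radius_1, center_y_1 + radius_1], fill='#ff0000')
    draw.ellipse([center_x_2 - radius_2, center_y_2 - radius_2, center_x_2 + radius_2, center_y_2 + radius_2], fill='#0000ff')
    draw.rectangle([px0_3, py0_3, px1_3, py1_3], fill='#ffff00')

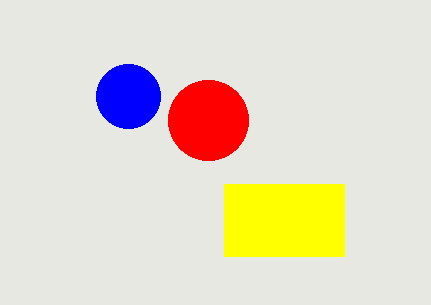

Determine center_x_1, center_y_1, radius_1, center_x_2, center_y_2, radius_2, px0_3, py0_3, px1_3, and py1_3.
center_x_1 = 208, center_y_1 = 120, radius_1 = 40, center_x_2 = 128, center_y_2 = 96, radius_2 = 32, px0_3 = 224, py0_3 = 184, px1_3 = 344, py1_3 = 256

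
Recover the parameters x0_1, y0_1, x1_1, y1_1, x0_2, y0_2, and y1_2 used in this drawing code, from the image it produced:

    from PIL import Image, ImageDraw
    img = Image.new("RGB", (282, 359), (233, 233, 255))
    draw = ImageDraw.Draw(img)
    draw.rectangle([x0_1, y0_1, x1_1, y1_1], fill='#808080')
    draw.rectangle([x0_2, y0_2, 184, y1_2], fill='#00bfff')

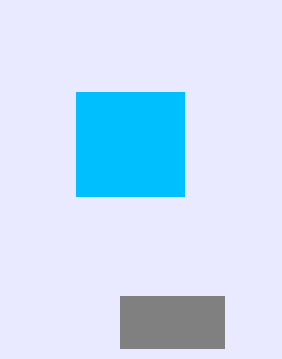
x0_1 = 120
y0_1 = 296
x1_1 = 224
y1_1 = 348
x0_2 = 76
y0_2 = 92
y1_2 = 196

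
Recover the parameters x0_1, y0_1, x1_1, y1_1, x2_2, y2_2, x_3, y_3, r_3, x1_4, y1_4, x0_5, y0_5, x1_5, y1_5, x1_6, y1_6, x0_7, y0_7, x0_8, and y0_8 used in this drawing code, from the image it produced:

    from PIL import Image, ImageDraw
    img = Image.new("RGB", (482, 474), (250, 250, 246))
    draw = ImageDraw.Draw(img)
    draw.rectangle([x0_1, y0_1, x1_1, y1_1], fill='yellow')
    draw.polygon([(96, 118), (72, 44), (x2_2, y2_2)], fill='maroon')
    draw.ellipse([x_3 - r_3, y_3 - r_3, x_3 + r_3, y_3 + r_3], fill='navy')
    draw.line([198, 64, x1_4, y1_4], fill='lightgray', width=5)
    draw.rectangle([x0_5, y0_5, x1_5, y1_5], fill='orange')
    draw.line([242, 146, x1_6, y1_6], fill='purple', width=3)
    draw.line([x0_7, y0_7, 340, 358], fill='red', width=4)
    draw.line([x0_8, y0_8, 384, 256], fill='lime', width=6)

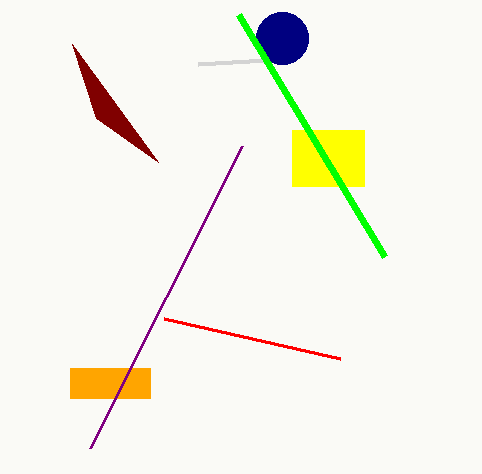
x0_1 = 292, y0_1 = 130, x1_1 = 364, y1_1 = 186, x2_2 = 158, y2_2 = 162, x_3 = 282, y_3 = 38, r_3 = 26, x1_4 = 266, y1_4 = 60, x0_5 = 70, y0_5 = 368, x1_5 = 150, y1_5 = 398, x1_6 = 90, y1_6 = 448, x0_7 = 164, y0_7 = 318, x0_8 = 238, y0_8 = 14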